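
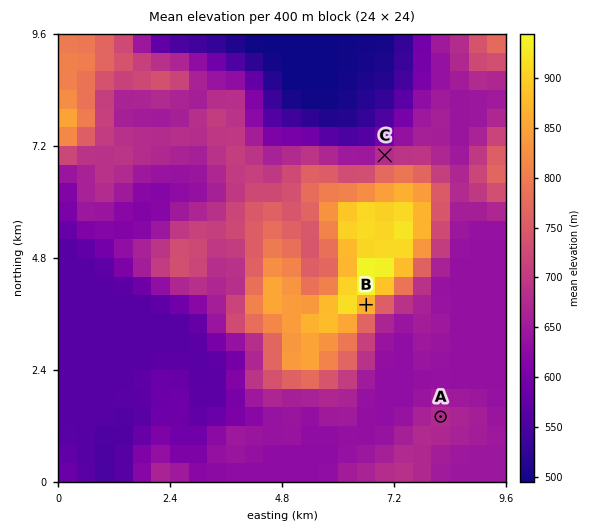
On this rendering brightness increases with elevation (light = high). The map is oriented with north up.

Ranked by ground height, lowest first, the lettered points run A C B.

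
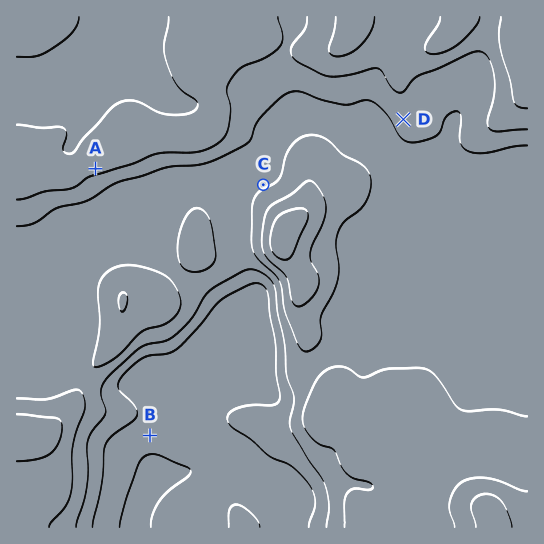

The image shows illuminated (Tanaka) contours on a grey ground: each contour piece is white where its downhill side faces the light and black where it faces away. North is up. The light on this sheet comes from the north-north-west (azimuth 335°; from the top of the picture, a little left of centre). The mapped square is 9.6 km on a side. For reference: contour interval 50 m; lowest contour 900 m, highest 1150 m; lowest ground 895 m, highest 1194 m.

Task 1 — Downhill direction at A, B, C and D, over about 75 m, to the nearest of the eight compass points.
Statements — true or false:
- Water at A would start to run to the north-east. false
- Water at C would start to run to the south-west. false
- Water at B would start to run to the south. true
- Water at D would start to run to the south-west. true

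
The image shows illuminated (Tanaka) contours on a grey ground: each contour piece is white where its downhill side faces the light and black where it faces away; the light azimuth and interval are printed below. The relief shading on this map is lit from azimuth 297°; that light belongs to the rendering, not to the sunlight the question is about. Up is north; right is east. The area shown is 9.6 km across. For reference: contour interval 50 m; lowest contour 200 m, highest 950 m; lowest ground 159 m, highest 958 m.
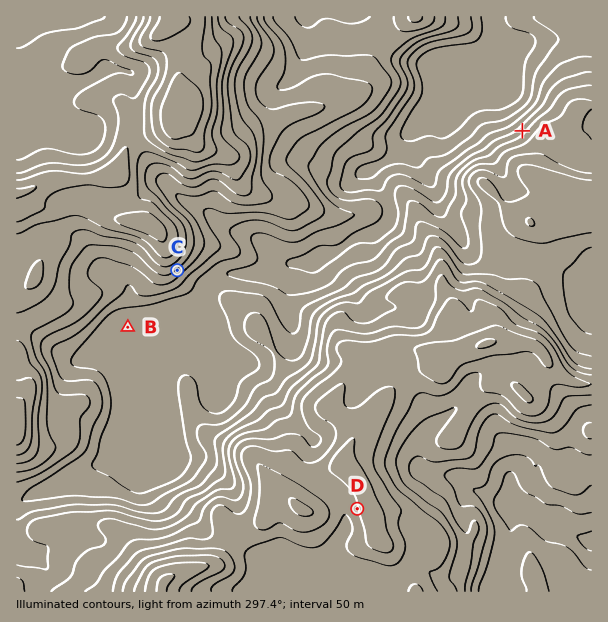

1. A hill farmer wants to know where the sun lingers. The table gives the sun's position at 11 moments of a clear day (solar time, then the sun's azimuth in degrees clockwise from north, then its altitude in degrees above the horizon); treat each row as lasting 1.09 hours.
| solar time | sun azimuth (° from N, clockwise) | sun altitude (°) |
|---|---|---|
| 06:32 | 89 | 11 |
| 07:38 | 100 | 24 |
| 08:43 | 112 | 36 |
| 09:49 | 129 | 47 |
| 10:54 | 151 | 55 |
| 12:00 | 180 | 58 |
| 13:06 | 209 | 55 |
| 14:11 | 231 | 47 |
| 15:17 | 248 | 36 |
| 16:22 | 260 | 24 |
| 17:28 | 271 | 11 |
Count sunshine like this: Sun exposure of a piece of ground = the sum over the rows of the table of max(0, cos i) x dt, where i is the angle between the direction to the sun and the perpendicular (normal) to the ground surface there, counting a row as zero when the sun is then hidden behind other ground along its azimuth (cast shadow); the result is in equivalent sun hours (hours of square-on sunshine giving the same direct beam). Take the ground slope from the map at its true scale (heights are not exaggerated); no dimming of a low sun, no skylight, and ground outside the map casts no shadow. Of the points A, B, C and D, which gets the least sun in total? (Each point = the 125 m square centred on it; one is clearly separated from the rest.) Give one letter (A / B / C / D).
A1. A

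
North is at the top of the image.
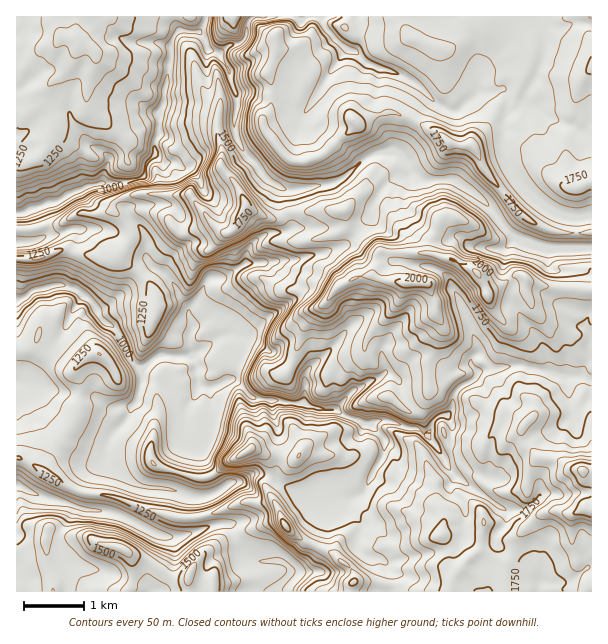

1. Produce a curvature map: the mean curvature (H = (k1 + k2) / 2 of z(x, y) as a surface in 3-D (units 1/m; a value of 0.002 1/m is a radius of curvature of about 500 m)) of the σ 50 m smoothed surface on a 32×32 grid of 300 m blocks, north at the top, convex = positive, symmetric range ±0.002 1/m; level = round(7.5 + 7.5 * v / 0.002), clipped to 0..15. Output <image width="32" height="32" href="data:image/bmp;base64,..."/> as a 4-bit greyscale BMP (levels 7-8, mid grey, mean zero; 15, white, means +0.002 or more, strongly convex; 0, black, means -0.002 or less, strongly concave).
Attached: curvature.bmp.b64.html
<image width="32" height="32" href="data:image/bmp;base64,Qk12AgAAAAAAAHYAAAAoAAAAIAAAACAAAAABAAQAAAAAAAACAAATCwAAEwsAABAAAAAAAAAAAAAAABEREQAiIiIAMzMzAERERABVVVUAZmZmAHd3dwCIiIgAmZmZAKqqqgC7u7sAzMzMAN3d3QDu7u4A////AGiIh6Zrend2tumHeId4d2lpdkO7jYhXckbTRoqYeXd3amb/9yboZirtRoiHaXhml42cuBBEFGjfRYdXi2iItHSXUACv+96V9Gd3qol7YV3eQX7uYhEAiKR3dYaZdIqyJW60RVnP5gZoVnWGiihTpa7IdndvQw/7jZqbRtKahaqXh5hmbkdTnUm4ej13eYqFZXeKd1tnc/l+i0AigziHyFd2emU5h4TAABGP66s8h6lodWleaHhUTdxrQZSqRZmYV2ecbjWoeT+8KpxHl4VURXeYaPdJVXhUPGSbWHh0h5eHiWmAn0aXYupnOXaMo41ahnypB42jhmUL7TKUjzPGmWYTkFVrh1lp1U93SmoJ9LaadRaaiS4SvYhp/b3FP4r3d/+ru4RZ1SIkU3mYjfllZHchh4ikiH9zvLhGh4UzgyV3vMdoZuTI+aVmhFhsz0X7diAc3XdpovpqzNWHnbMPVGaXUAB8jwjjERGLZjQi1lnLy4ea0jCPcI24KZZoOqSJd3qZdbC3Lwb4rXNEW79Hh4d4lZqVaI0elVe7Vp9sZ4eGh3iYg2mND3Z36KyVNpZ3h4l4h2sofgeYZ5eYVoZ3d4h3h5eJGnlth5aJY1l3iHeJh3ipih1juJeIcmmJhniGeXiZllYtFgvJtEmJmJeHhnh3iHmZdh9VkoTHiXd4iHd2"/>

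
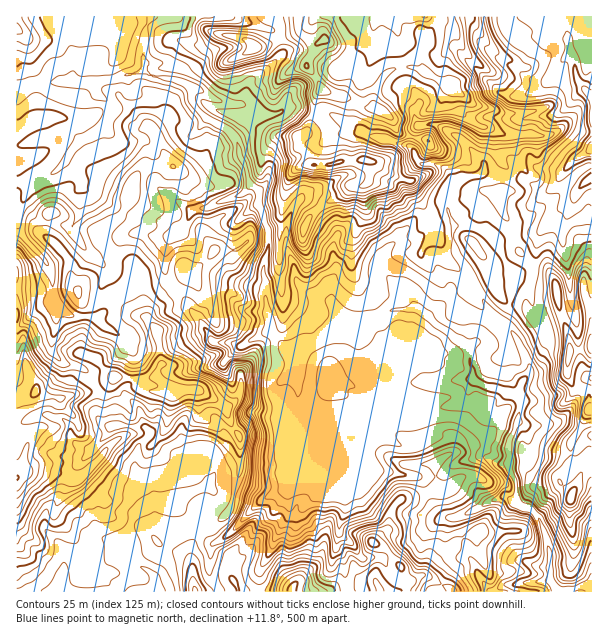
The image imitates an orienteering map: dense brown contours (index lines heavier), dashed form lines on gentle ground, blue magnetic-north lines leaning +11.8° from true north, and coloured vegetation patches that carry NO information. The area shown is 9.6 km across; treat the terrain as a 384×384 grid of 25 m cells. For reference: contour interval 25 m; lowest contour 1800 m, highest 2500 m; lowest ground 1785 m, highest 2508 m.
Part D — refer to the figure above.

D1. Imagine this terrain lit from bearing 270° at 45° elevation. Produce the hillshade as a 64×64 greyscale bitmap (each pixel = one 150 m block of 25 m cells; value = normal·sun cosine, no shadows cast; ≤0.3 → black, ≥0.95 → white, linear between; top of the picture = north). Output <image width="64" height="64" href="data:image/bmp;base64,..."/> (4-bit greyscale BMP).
<image width="64" height="64" href="data:image/bmp;base64,Qk12CAAAAAAAAHYAAAAoAAAAQAAAAEAAAAABAAQAAAAAAAAIAAATCwAAEwsAABAAAAAAAAAAAAAAABEREQAiIiIAMzMzAERERABVVVUAZmZmAHd3dwCIiIgAmZmZAKqqqgC7u7sAzMzMAN3d3QDu7u4A////AIiJmqmZmImavexmq5eM7rZVZoq8mIdVmnMzVmeIZ5iIiIiaqpmZmYq82li7hoztuDN5q8uIqGZmZEeFVmZryVWId4qqmZmImrzZacqGe9ypUlm7uoqVVlZ2eXV3VWvqU5dmiamYmJqqq7lpy5dYy5l1Wbmru3JHd4eZZFZ3a+tjd2Z5qZiJq7qqqWnLmFSamZdYu9ynM2mYiJhVZ3VL7GJnZXmYiImrupmpd6uoY3iaqWau/GM1eZmZmGZ4ckzsUXVHmYiZmaupmamYaLpkR5u7ds7ZdkRomaqpZ4lQXetBQ1mXeJmYmqmZqql0eXRnmst2q6m4VGeIm7lmiEGe6jJDWYeImYeJqZmqqqYVhXiKuoeKrNpmZ3eJqoVmR87ZMjNIl3iZh4mpmaqqqSBXeJmZmJq93IZniHZolkat3ukgRFeYZ4iHiJmZqqmqUBaIqYiZqrzdt2iZh2VVas3d6zFFVol1Z3iJmZmZmqtxE1eZmZqqq924iamXeGNK7d3KY2ZWeZU1d4mamZmZq5ICV5mZqqqrzKmrqqmIUjrt7rqWh1Z4mVNWeZmZmZmsogFYmZmqqqq8y7uYmYYyfMztuqmHZnd6pTV5qZmZmbyhAViZmZqqq8y6qqhndlWcy97aq5dnh3eqVGmoeJmavJABWJqZmaqrupmruoVXdYy73turqGd2d4qWSKl4iZq8oABImpmZmqqqqqqql3d1jLve25mph2eXV6p2m5aJmruQAEiamZmaqqqqqqqYeIZqu83cl5qYeIVGmpibppupqVAAWJqZmZmpqpmqqpiJmFe8vN7aiIiZc2iamJqni6inAAJomaqZmqmamZmpmZmZZ8y7zv2YiZZFiZqZqqh5macAAliZqqmZmZqpmZmZmYmHvN7L/7qJl1V5mJu6qYmHZkAAaZqqqZmZmqmZmZmZh3m83uzNu4Z4doqYq6qpmXRGcABpmrupmZmZmZmZmIiJmsze7Kq6dGeIq6iaqpiIUzihAGmau6mZmZmZmZmIiqqYre/qZ7hEaJq7p3q7h1QzW7EAaJq7qImZmZmZmYebupic7/lnpiR7y6hmetyWVDFLhBFYmruoiZqpmZmZh5yqmZzf+np0Jr3Khkab3HVlRDNoY1iaqqmZmqqZmZmHq6qpvd78nGQ3vLhnZ6vbZVQkZWmWaJmqqZmqqpmZmHirupnNzey+ZEasuGeJrNtUREiFRGeZiZmaqZqqmZmImqqqm928675lVpuoeKu82VRDaoRERqqImZmZmqqpmIq6mqms273ZziRmmqqau8yWVlaqZEVGuniJmZmZqqmJu6mqqrzKvbjOE2ecyYmrupZWeahDRVjLd4iZqpmImZqrqqqru7rNmN40V724iaqqh3eKp0VkOMp2eJqqmZmZqqqqqruru9153TRozbh5qqqHiaqWVVNJ2maImrqIiJqqqqqrypq73WnsNFjNqHiqqYeKqYZVVFnJaIebuYiJmqupqqy5mrzsWusjSdyYiKu5dpuphmdjOdh6hnq5d5mqupmpvKiarNlb2xJa3Ieau6hmm6mYd2IZ2HuVWbhnmqu5mZm7mJqrt2vbE5zJeKuqmGebqaqIcwbZrINat1aau6mZm8qIqoine8xIzKd6upmYd5qqu4iXA7vcUlvHRXm7upicuHm6d5iLy7zKdpy5iIiIiay5eKkSzO1CScpUV6u6mKyXmrlnmZup7bl3rLmIiIiIrKh3qiTd7mJHu4U1irqXiqqrqGeJqqncuoeLuqmIiIiKqYZ4SevNlEebpjRoqoebqqqYd3iaqszLhnq7upiIiHeauWRs65zJd4mVVlaJeKuqqod4eImqq8qGiazMqHeImHZ5l337isy6mHRVRFZpu6qqh2eIiKuJqpiavNynZ5qoiHZWnf2IvN3KhlQ0MkiruqqYZnmHm5mqqZq7zbdpqZiIiDWs/5aKvduoZWcgFZuqqpeHZ5h3iJmqqqq8yYmph2eHSMrv2YiIrLl1RVQTeZqqmIdVipeZiJq6qqvLmqlmeHZr2s/9upmaqXQRR3d4iKqYd2Zpu5mYiaqqq8uqp2eIdY3rzuypqqqXZRCaZUZ5qpiIZVV4mZmYmqqqvLqGeJl1jezO6oiZmXZmRsxSNqqZiIhkVkOZmZmJqqvLumZ5qWat3d7ad4iId5uHuRFqupmYmXQkVJmZmZmJvMunZ4eIeszMzMuXiIiaqVJoVqvKdniYd2MzqpmZmYisy5d4hmm7upqrzcmJmqqoMmiImod2Z4hnhjG6qZiZmJu6mZhmrLqqqqrO6pqqu5U1q5iIh2VXiGVoUqqZmZmZq6qqmFi6qqq8mL77mpmpZmabupljIkeJl1dkqpmZmJu5mqmHaLy6mr2mrv2Yd5l3iJvLliAFd4iYdmeZmZmZmqmqmIiazLmJvdhr7GeImpeJq7uFAEd3d4mGeZmImaqZmJmaqrvNuGec7aqmWJmaqYq6mYQTdlZ3eYebmYiZmqqYeKuqq87pVWjN3YRomZqqqpiIZFdEaId4iKyZeJmaqql3q6u7ze24VGvdtmaJmaqqqHdmY0d2eIh5u6h4iJmaqXe8u7u7zd2VWM3JdVeZmaqpdnY0ZVeJmYm6l2eJqZmpd7y7q93LuXaLzLpzWImZq7mHdDVDaJmZirpmeJmqqqmHq6q+7KiImazammR5iZmrqYh0RCSJmZmaqlZ4maqqmYiKqr3IiKvLrMl4ZomJmZqaqGVSFYmZmZqp"/>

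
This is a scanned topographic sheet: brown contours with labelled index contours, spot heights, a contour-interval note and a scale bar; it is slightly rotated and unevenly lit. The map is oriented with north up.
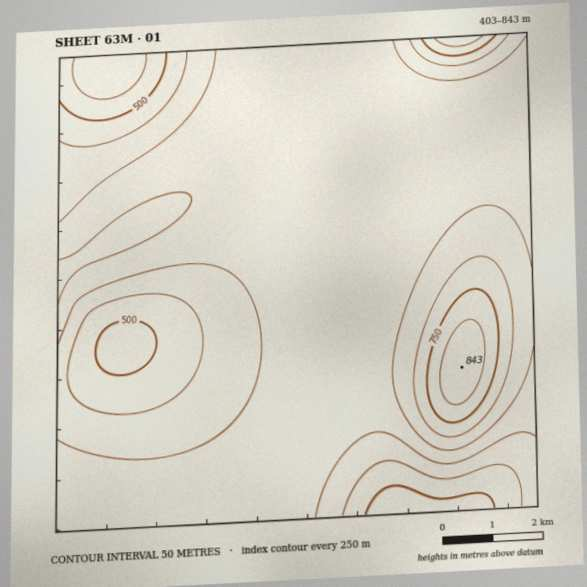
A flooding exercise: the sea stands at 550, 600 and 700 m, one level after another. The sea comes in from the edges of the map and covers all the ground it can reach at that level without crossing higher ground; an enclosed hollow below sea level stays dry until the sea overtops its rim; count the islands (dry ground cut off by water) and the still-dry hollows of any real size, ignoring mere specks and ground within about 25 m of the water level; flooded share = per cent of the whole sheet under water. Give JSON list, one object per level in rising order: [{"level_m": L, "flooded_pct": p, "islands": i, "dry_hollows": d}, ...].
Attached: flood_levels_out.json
[{"level_m": 550, "flooded_pct": 8, "islands": 0, "dry_hollows": 1}, {"level_m": 600, "flooded_pct": 30, "islands": 0, "dry_hollows": 0}, {"level_m": 700, "flooded_pct": 94, "islands": 1, "dry_hollows": 0}]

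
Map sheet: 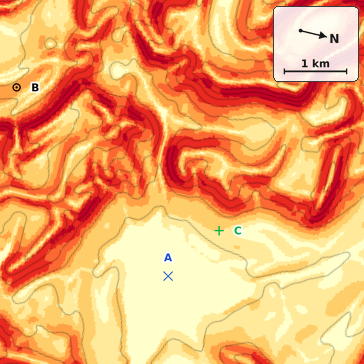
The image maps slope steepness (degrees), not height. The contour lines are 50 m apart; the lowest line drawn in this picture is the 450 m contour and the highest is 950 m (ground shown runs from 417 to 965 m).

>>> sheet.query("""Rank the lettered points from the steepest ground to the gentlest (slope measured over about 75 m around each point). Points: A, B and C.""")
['B', 'C', 'A']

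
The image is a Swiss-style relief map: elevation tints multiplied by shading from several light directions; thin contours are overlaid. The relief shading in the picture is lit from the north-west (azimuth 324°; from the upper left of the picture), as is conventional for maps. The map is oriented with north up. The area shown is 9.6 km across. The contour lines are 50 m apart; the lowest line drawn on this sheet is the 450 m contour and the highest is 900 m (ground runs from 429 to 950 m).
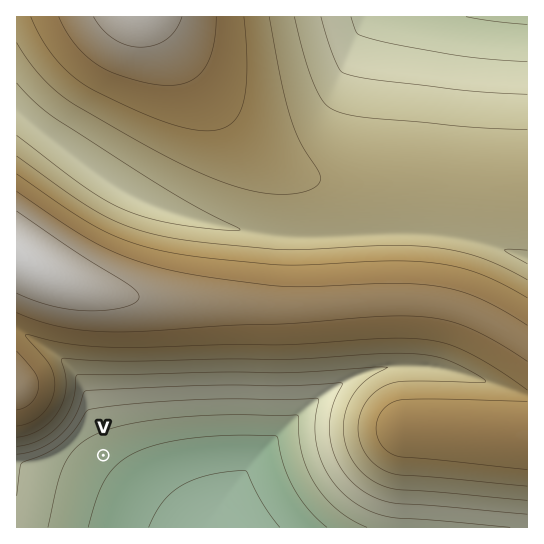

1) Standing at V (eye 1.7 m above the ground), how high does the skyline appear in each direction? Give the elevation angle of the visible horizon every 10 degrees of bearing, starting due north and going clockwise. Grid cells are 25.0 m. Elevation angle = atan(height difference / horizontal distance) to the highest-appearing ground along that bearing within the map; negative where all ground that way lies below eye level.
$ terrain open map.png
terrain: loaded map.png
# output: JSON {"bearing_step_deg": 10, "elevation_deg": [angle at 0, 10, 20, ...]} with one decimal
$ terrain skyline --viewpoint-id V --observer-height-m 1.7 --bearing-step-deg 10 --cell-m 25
{"bearing_step_deg": 10, "elevation_deg": [8.1, 8.0, 7.6, 6.9, 6.0, 5.0, 3.8, 2.6, 3.0, 2.9, 1.2, -0.8, -1.9, -2.4, -2.6, -2.5, -2.3, -2.0, -1.5, -1.0, -0.3, 0.4, 1.2, 1.9, 2.4, 2.7, 2.9, 4.4, 7.6, 9.9, 11.2, 11.5, 10.8, 9.2, 7.3, 7.9]}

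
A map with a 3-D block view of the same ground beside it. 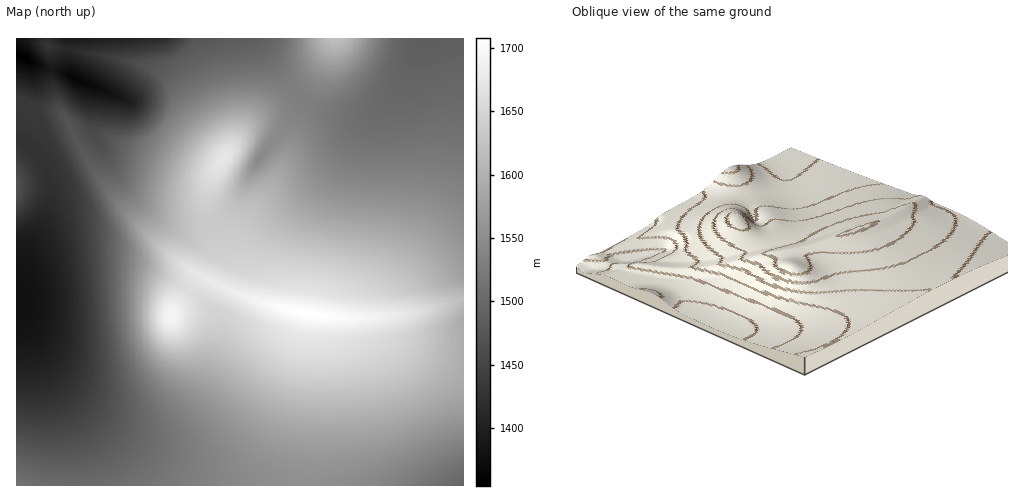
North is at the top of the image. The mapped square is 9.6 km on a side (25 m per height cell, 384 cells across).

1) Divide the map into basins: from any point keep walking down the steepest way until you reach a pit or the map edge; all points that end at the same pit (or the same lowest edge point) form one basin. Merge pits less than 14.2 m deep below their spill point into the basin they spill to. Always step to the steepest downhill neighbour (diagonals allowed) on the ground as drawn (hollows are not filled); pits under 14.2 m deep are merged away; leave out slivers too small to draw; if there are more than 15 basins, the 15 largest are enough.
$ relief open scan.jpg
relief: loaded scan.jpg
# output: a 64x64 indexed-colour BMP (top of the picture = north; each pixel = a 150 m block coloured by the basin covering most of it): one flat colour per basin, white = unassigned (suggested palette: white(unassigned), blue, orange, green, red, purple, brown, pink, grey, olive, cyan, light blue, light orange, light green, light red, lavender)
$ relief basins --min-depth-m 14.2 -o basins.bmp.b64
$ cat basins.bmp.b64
<image width="64" height="64" href="data:image/bmp;base64,Qk12CAAAAAAAAHYAAAAoAAAAQAAAAEAAAAABAAQAAAAAAAAIAAATCwAAEwsAABAAAAAAAAAA////ALR3HwAOf/8ALKAsACgn1gC9Z5QAS1aMAMJ34wB/f38AIr28AM++FwDox64AeLv/AIrfmACWmP8A1bDFABEREREREREREREREREREREREREREzMzMzMzMzMzMzMzERERERERERERERERERERERERERETMzMzMzMzMzMzMzMRERERERERERERERERERERERERERMzMzMzMzMzMzMzMxEREREREREREREREREREREREREREzMzMzMzMzMzMzMzERERERERERERERERERERERERERETMzMzMzMzMzMzMzMRERERERERERERERERERERERERERMzMzMzMzMzMzMzMxEREREREREREREREREREREREREREzMzMzMzMzMzMzMzERERERERERERERERERERERERERERMzMzMzMzMzMzMzMREREREREREREREREREREREREREREzMzMzMzMzMzMzMxERERERERERERERERERERERERERETMzMzMzMzMzMzMzERERERERERERERERERERERERERERMzMzMzMzMzMzMzMREREREREREREREREREREREREREREzMzMzMzMzMzMzMxERERERERERERERERERERERERERETMzMzMzMzMzMzMzERERERERERERERERERERERERERERMzMzMzMzMzMzMzMREREREREREREREREREREREREREREzMzMzMzMzMzMzMxERERERERERERERERERERERERERETMzMzMzMzMzMzMzERERERERERERERERERERERERERERMzMzMzMzMzMzMzMREREREREREREREREREREREREREREzMzMzMzMzMzMzMxERERERERERERERERERERERERERERMzMzMzMzMzMzMzEREREREREREREREREREREREREREREzMzMzMzMzMzZmYRERERERERERERERERERERERERERETMzMzMzMzNmZmZhERERERERERERERERERERERERERERMzMzMzMzZmZmZmEREREREREREREREREREREREREREREzMzMzMzZmZmZmYRERERERERERERERERERERERERERETMzMzMzNmZmZmZhERERERERERERERERERERERERERESIiIiIiIiZmZmZmERERERERERERERERERERERERESIiIiIiIiIiIiIiZmYRERERERERERERERERERERESIiIiIiIiIiIiIiIiIiJhEREREREREREREREREREREiIiIiIiIiIiIiIiIiIiIiERERERERERERERERERERYiIiIiIiIiIiIiIiIiIiIiIRERERERERERERERERFERiIiIiIiIiIiIiIiIiIiIiIhERERERERERERERERFERGYiIiIiIiIiIiIiIiIiIiIiERERERERERERERERREREZiIiIiIiIiIiIiIiIiIiIiIRERERERERERERERRERERiIiIiIiIiIiIiIiIiIiIiIhERERERERERERERRERERGIiIiIiIiIiIiIiIiIiIiIiEREREREREREREURERERGYiIiIiIiIiIiIiIiIiIiIiIREREREREREREUREREREZmIiIiIiIiIiIiIiIiIiIiIhEREREREREREUREREREZmYiIiIiIiIiIiIiIiIiIiIiEREREREREREURERERERmZmIiIiIiIiIiIiIiIiIiIiIREREREREREURERERERGZmYiIiIiIiIiIiIiIiIiIiIhERERERERERRERERERGZmZmIiIiIiIiIiIiIiIiIiIiERERERERERREREREREZmZmZiIiIiIiIiIiIiIiIiIiIRERERERERRERERERERmZmZmIiIiIiIiIiIiIiIiIiIhERERERERREREREREREZmZmZiIiIiIiIiIiIiIiIiIiERERERERRERERERERERmZmZmYiIiIiIiIiIiIiIiIiIRERERERFERERERERERGZmZmZiIiIiIiIiIiIiIiIiIhERERERFERERERERERERmZmZmYiIiIiIiIiIiIiIiIiERERERFERERERERERERGZmZmZiIiIiIiIiIiIiIiIiIREREREURERERERERERERmZmZmIiIiIiIiIiIiIiIiIhEREREURERERERERERERVZmZmIiIiIiIiIiIiIiIiIiERERERRERERERERERERVVWZmIiIiIiIiIiIiIiIiIiIRERERRERERERERERERVVVIiIiIiIiIiIiIiIiIiIiIhERERFERERERERERERFVVVSIiIiIiIiIiIiIiIiIiIiERERFERERERERERERFVVVVUiIiIiIiIiIiIiIiIiIiIRERFERERERERERERFVVVVVVUiIiIiIiIiIiIiIiIiIhFmZkRERERERERERFVVVVVVVVVSIiIiIiIiIiIiIiIiZmZmREREREREREREVVVVVVVVVVUiIiIiIiIiIiIiIiJmZmREREREREREREVVVVVVVVVVVVIiIiIiIiIiIiIiImZmZEREREREREREVVVVVVVVVVVVVSIiIiIiIiIiIiIiZmZkREREREREREVVVVVVVVVVVVVVUiIiIiIiIiIiIiJmZmREREREREREVVVVVVVVVVVVVVVSIiIiIiIiIiIiImZmZERERERERVVVVVVVVVVVVVVVVVUiIiIiIiIiIiIiZmZkREREVVVVVVVVVVVVVVVVVVVVVSIiIiIiIiIiIiJmZmRFVVVVVVVVVVVVVVVVVVVVVVVVUiIiIiIiIiIiImZmVVVVVVVVVVVVVVVVVVVVVVVVVVVSIiIiIiIiIiIi"/>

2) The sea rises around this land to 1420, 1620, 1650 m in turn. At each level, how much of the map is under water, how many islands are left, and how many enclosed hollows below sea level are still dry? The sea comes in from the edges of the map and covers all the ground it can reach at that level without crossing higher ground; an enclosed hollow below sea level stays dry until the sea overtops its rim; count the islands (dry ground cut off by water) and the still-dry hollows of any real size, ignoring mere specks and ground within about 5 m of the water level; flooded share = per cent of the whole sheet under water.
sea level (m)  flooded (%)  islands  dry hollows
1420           9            1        0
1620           79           1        0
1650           90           2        0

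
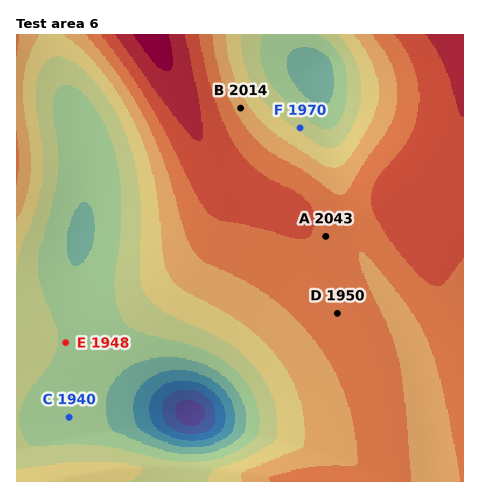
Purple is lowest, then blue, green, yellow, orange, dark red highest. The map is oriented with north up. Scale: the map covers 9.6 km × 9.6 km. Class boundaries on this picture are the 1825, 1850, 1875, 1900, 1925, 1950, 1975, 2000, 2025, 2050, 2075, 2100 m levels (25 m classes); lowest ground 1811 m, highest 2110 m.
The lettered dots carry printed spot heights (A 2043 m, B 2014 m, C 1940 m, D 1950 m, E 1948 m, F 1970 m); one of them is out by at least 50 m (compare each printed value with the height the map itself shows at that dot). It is D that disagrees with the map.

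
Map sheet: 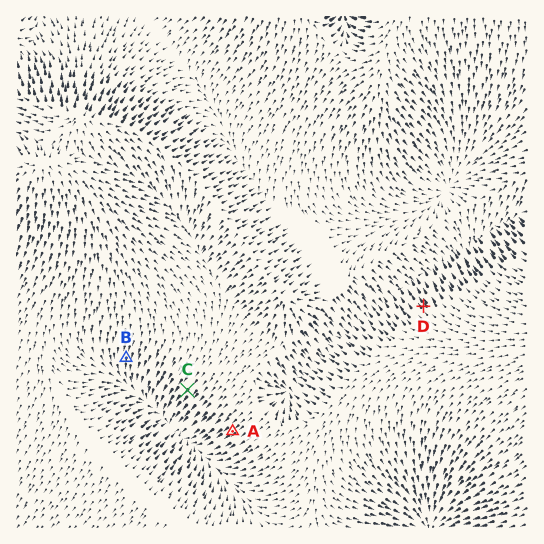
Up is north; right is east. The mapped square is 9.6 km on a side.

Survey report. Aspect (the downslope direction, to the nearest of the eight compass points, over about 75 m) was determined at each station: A SW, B S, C SW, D NW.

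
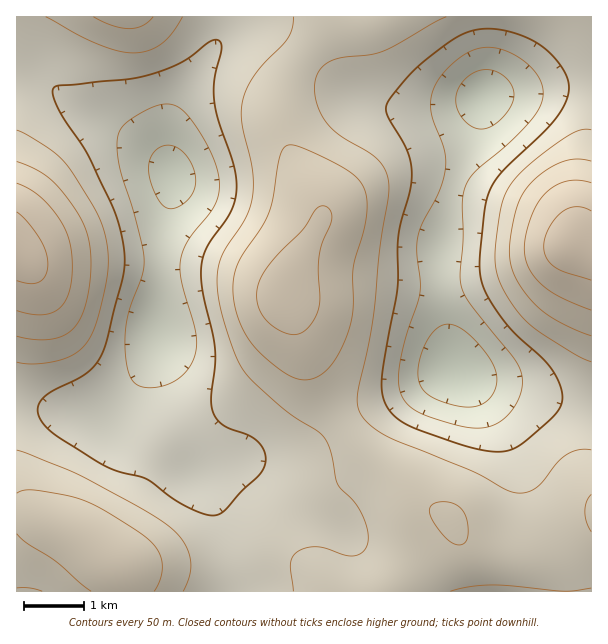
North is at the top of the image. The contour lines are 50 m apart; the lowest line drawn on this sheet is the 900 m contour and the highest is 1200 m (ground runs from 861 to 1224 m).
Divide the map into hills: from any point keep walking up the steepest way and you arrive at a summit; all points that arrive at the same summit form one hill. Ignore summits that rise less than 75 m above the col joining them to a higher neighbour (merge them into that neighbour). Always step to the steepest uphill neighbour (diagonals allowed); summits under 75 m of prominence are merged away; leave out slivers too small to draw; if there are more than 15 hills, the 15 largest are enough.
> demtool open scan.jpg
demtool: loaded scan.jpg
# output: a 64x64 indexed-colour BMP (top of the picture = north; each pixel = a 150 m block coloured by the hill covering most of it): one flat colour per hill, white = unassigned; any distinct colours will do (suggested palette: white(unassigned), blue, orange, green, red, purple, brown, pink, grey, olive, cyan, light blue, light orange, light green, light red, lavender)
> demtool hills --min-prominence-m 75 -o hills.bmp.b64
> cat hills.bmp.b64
<image width="64" height="64" href="data:image/bmp;base64,Qk12CAAAAAAAAHYAAAAoAAAAQAAAAEAAAAABAAQAAAAAAAAIAAATCwAAEwsAABAAAAAAAAAA////ALR3HwAOf/8ALKAsACgn1gC9Z5QAS1aMAMJ34wB/f38AIr28AM++FwDox64AeLv/AIrfmACWmP8A1bDFAERERERERERERERERBERERERERERERERERERERERERERREREREREREREREREERERERERERERERERERERERERERFEREREREREREREREQREREREREREREREREREREREREREURERERERERERERERBERERERERERERERERERERERERERRERERERERERERERBERERERERERERERERERERERERERFEREREREREREREREEREREREREREREREREREREREREREUREREREREREREREQRERERERERERERERERERERERERERRERERERERERERERBERERERERERERERERERERERERERFERERERERERERERBEREREREREREREREREREREREREREUREREREREREREREERERERERERERERERERERERERERERREREREREREREREQRERERERERERERERERERERERERERFEREREREREREREQREREREREREREREREREREREREREREUREREREREREREQRERERERERERERERERERERERERERERRERERERERERERBERERERERERERERERERERERERERERFERERERERERERBEREREREREREREREREREREREREREREUREREREREREREERERERERERERERERERERERERERERERREREREREREREQRERERERERERERERERERERERERERERFEREREREREREQREREREREREREREREREREREREREREREURERERERERERBERERERERERERERERERERERERERERERREREREJERERBERERERERERERERERERERERERERERERFEIiIiIiRERBERERERERERERERERERERERERERERERESIiIiIiIkREEREREREREREREREREREREREREREREzMzIiIiIiIiJEQREREREREREREREREREREREREREzMzMzMiIiIiIiIiRBEREREREREREREREREREREREzMzMzMzMyIiIiIiIiJEERERERERERERERERERERERMzMzMzMzMzIiIiIiIiIiQREREREREREREREREREREREzMzMzMzMzMiIiIiIiIiJBEREREREREREREREREREREzMzMzMzMzMyIiIiIiIiIiERERERERERERERERERERETMzMzMzMzMzIiIiIiIiIiIRERERERERERERERERERERMzMzMzMzMzMiIiIiIiIiIhEREREREREREREREREREREzMzMzMzMzMyIiIiIiIiIiERERERERERERERERERERETMzMzMzMzMzIiIiIiIiIiIRERERERERERERERERERERMzMzMzMzMzMiIiIiIiIiIhERERERERERERERERERERMzMzMzMzMzMyIiIiIiIiIiEREREREREREREREREREREzMzMzMzMzMzIiIiIiIiIiIRERERERERERERERERERETMzMzMzMzMzMiIiIiIiIiIhERERERERERERERERERERMzMzMzMzMzMyIiIiIiIiIiEREREREREREREREREREREzMzMzMzMzMzIiIiIiIiIiIRERERERERERERERERERETMzMzMzMzMzMiIiIiIiIiIhERERERERERERERERERERMzMzMzMzMzMyIiIiIiIiIiEREREREREREREREREREREzMzMzMzMzMzIiIiIiIiIiIRERERERERERERERERERETMzMzMzMzMzMiIiIiIiIiIiEREREREREREREREREREREzMzMzMzMzMyIiIiIiIiIiIRERERERERERERERERERETMzMzMzMzMzIiIiIiIiIiIhERERERERERERERERERERMzMzMzMzMzMiIiIiIiIiIiEREREREREREREREREREREzMzMzMzMzMyIiIiIiIiIiIRERERERERERERERERERERMzMzMzMzMzIiIiIiIiIiIhEREREREREREREREREREREzMzMzMzMzMiIiIiIiIiIiERERERERERERERERERERERMzMzMzMzMyIiIiIiIiIiUREREREREREREREREREREREzMzMzMzMzIiIiIiIiIiVRERERERERERERERERERERETMzMzMzMzMiIiIiIiIlVVEREREREREREREREREREREREzMzMzMzMyIiIiIiJVVVURERERERERERERERERERERETMzMzMzMzIiIiIiJVVVVRERERERERERERERERERERERMzMzMzMzMiIiIiVVVVVVURERERERERERERERERERERETMzMzMzMyIiIlVVVVVVVRERERERERERERERERERERERMzMzMzMzIiIlVVVVVVVVUREREREREREREREREREREREREzMzMzMiIlVVVVVVVVVRERERERERERERERERERERERERERETM1VVVVVVVVVVVVURERERERERERERERERERERERERERERVVVVVVVVVVVVVVERERERERERERERERERERERERERERFVVVVVVVVVVVVVUREREREREREREREREREREREREREREVVVVVVVVVVVVVVVERERERERERERERERERERERERERERVVVVVVVVVVVVVVVRERERERERERERERERERERERERERFVVVVVVVVVVVVVVVEREREREREREREREREREREREREREVVVVVVVVVVVVVVVURERERERERERERERERERERERERER"/>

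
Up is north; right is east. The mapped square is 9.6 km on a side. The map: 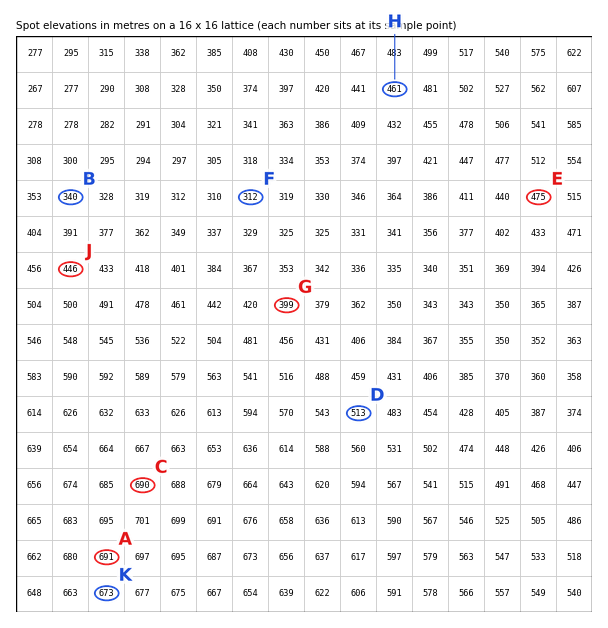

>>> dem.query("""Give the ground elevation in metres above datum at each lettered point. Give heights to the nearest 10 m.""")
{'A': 690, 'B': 340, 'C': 690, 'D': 510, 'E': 470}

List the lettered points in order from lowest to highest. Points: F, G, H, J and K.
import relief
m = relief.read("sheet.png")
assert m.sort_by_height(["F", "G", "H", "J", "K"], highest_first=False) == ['F', 'G', 'J', 'H', 'K']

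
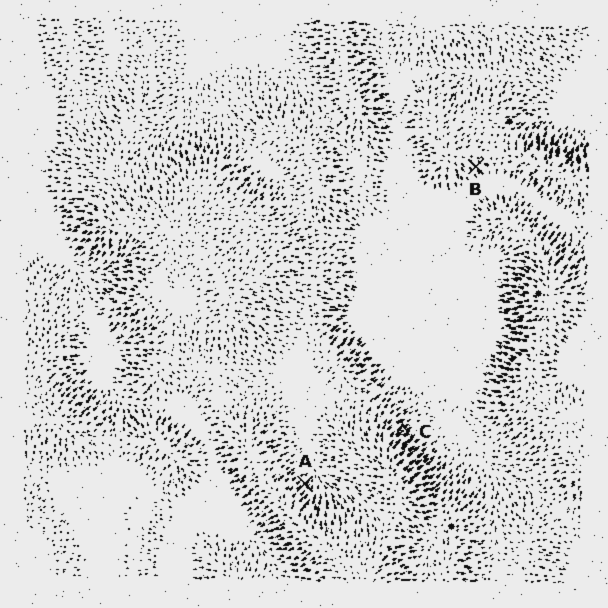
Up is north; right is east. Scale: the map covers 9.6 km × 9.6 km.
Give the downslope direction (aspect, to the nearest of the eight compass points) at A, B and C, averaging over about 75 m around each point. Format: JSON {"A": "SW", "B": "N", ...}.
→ {"A": "NE", "B": "SE", "C": "NE"}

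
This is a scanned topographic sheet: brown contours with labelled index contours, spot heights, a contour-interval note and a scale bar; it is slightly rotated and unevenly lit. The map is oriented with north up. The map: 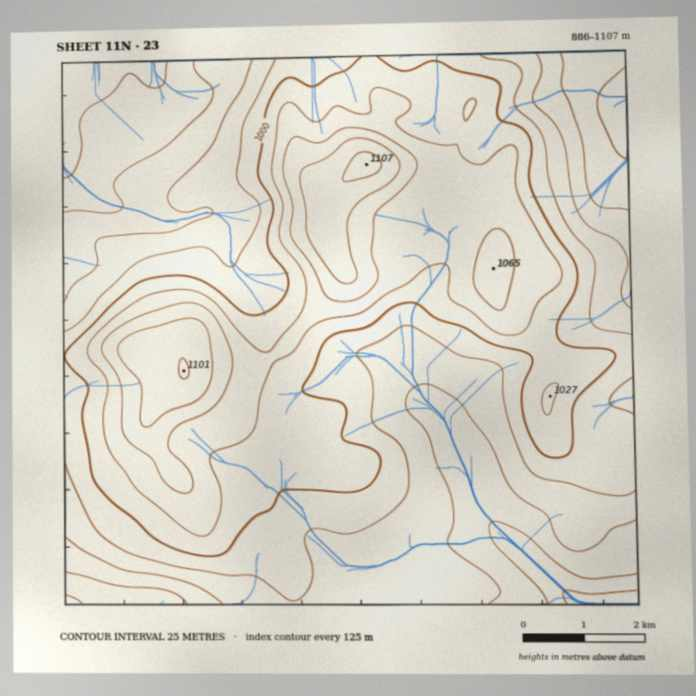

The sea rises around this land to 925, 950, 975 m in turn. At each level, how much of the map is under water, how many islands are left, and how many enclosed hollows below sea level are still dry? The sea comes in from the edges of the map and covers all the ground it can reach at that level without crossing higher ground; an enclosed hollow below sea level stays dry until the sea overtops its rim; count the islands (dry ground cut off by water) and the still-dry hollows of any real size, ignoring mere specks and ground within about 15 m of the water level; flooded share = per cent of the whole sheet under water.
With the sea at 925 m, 10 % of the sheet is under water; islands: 0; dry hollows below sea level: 0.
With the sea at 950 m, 21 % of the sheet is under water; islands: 0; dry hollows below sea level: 0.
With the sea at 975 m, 40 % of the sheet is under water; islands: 0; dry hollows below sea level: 0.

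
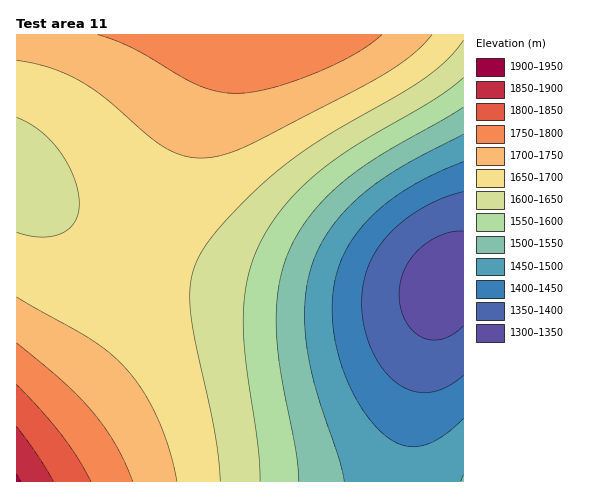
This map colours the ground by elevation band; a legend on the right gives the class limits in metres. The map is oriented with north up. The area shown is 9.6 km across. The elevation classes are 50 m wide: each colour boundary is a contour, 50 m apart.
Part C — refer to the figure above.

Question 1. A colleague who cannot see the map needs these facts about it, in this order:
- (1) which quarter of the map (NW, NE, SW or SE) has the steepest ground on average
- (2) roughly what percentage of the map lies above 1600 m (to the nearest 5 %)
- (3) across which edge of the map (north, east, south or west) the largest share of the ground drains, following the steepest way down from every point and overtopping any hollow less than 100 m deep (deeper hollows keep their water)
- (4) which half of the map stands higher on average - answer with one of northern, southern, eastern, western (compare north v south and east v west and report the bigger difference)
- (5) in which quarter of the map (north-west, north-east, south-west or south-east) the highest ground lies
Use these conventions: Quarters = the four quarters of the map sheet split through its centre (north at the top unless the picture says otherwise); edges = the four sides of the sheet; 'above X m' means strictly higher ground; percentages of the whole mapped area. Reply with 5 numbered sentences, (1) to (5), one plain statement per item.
(1) The steepest ground, on average, is in the north-east quarter.
(2) Roughly 65 % of the ground is higher than 1600 m.
(3) Drainage is mainly to the east: more ground falls towards that edge than towards any other.
(4) The western half stands higher on average than the eastern half.
(5) Look to the south-west quarter for the highest ground.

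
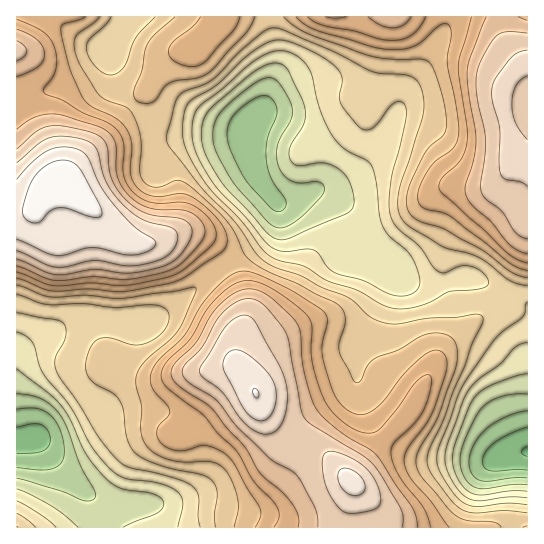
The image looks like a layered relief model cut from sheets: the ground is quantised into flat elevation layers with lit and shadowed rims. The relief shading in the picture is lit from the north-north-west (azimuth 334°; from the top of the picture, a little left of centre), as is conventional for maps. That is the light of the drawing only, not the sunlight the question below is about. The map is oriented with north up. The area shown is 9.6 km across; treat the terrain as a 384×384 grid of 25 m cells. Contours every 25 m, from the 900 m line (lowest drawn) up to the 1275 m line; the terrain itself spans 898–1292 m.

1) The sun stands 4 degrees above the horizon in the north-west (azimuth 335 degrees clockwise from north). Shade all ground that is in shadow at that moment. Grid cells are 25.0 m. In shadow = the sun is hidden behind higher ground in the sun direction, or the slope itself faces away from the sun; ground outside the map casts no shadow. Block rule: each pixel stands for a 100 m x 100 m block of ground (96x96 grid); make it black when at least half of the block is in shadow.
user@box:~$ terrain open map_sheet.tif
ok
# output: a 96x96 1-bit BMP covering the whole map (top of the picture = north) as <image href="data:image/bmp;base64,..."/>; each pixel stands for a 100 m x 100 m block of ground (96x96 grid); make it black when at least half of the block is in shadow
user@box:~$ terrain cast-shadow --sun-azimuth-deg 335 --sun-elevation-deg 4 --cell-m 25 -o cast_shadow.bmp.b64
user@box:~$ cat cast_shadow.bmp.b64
<image width="96" height="96" href="data:image/bmp;base64,Qk2+BAAAAAAAAD4AAAAoAAAAYAAAAGAAAAABAAEAAAAAAIAEAAATCwAAEwsAAAIAAAAAAAAA////AAAAAAAAAAAAAAAAAAAAAAAAAAAAAAAAAAAAAAAAAAAAAAAAAEAAAAAAAAAAAAAAAOAAAAAAAAP/wAAAAcAAAAAAAAf/4AAAAMAAAAAAAA//8AAAAAAAHwAAAB//8AAAAAAAf4AAAB//+AAAAAAA/+AAAB//+AAAAAAD//AAAB///AAAAAAP//gAAAf//AAAAAA///wAAAH//AAAAAB///8AAAB//AAAAAD///8AAAAf8ACAAAD///8AAAAAAAPAAAH///8AAAAAAAfAAAD///8AAAAAAA/gAAD///88AAAAAA/gAAB///9+AAAAAA/gAAA////+AAAAAAfAAAAf////AAAAOAPAAAAf////AAAAeAHAAAAP///+AAAA+AAAAAAH///+AAAB+AAAAAAH//98AAAD+AAAAAAD//4AAAAB8AAAAAAD//wAAAAAAAAAAAAB//wAAAAAAAAAAAAB//wAAAAAAAAAAAAA//gAH/AAAAAAAAAAf+AAf/wAAAAAAAAAP4AA//+AAAAAAAAADwAB///wAAAAAAAAB4AD///8AAAAAAAAAeAH///+AAAAAAAAAPgH////AAAAAAAAAHgP////gAAAAAAAADAf////wAAAAAAAAAAf////wAAAAAAAAAA/////4AAAAAAAAAB/////4AAAAAAAAAF/////8AAAAAAAAAP/////+AAAAAAAAAf/////+AAAAAAAAAf//////AAAAAAAAB///////AAAAAAAAH///////gAAAAAAB////////gAAAAAAH////////wAAAAAAP////////wAAAAAAP//4/+P//wAAAAAAP//gHgAP/wAAAAAAP+fAAAAD/gAAAAAMH4AAAAAA/AAAAAA/DgAAAAAAAAAAAAB/AAAAAAAAAAAAAAA/AAAAAAAAAAAAAAAfAAAAAAAAAAAAAAAPAAAAAAAAAAAAAAACAAAAAAAAAAAAAAAAAAAAAAAAAAAAAAAAAAAAAAAAAAAAAAAAAAAAAAAAAAQAAAAAAAAAAAAAAB4DAAAAAAAAAA4AAD4HgAAAAAAAAB4AAP8HwAAAAAAAAD4AAf8HwAAAAAAAAD4AA/8BgAAAAAAAAD4AB/8AAAAAAAAAAB4AH/8AAAAAAAAAAAAAP/+AAAAAAAAAAAAAP/+AAAAAAAAAAAAAf//AAAAAAAAAAAAA///AAAAAAAAAAAAA///gAAAAAAAAAAAB///gAAAAAAAAAAAB///wAAAAAAAAAAAD///wAAAAAAAAAAAD///wAAHgAAAAAAAH///wAAPwAAAAAAAH///wAH/4AAA4AAAH///wB//8AAB8AAAH///wH//8AAD8AAAH///wf//8AAD8AAAD///5///8AAD8AAAAf//////+AAD4AYAAH//////+AAAAB8AAD//////+AAAAD8AAB//////+AAAAH+AAB//////+AAAAH+AAA//////+AAAAP+AAAf/////+AAAAP+AAAP///4P+AAAAP+AAAH4f/wB+AAAAP+AAAAAB/gA8AAA="/>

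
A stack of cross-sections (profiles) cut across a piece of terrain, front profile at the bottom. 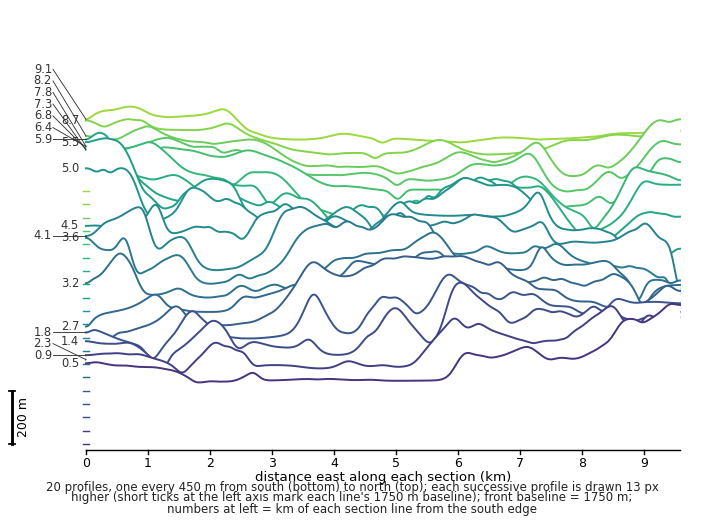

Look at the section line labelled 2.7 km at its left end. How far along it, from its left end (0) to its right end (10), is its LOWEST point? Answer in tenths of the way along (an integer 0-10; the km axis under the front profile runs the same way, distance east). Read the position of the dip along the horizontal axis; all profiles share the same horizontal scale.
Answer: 0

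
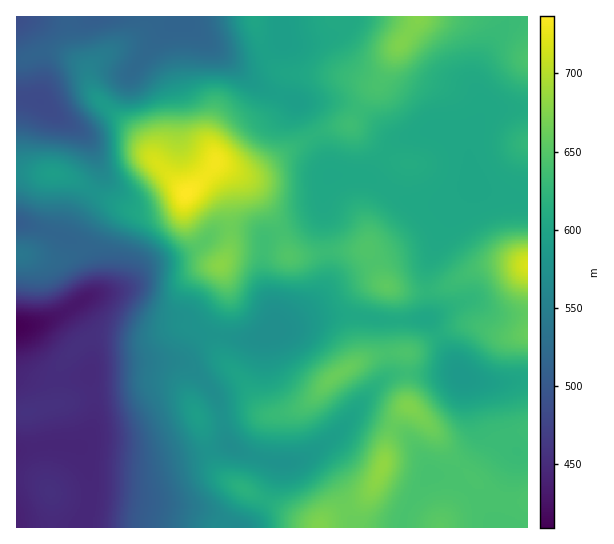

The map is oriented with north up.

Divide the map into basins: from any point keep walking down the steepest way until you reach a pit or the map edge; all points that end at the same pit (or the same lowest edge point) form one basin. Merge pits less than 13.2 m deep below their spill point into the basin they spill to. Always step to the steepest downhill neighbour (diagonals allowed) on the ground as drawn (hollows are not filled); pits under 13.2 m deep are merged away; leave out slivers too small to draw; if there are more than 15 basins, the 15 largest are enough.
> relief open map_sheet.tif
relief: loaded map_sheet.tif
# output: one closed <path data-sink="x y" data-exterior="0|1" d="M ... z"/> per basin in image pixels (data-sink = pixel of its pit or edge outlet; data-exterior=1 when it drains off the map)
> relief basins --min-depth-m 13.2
<path data-sink="17 326" data-exterior="1" d="M418 16l-163 0 0 6 6 20 10 20 8 9 16 3-5 1-5 4-13 34-17 14-25 28-12 5-13 17-16 15-28 15-14 4-14 0-32-15-23-15-17-6-45-2 1 355 511-1 0-96-5 0-21 6-29 40-21-19-17-27-20-20-7-5-1-5 0-47 30-18 16-8 14-4 11 1 27 11 21-1 2-2 0-67-37-1-18 6-31 17-12 3-25 0-18-4-6-6-6-19-8-13-36 2-29 5-12 0-13-31-17-28-17-20-12-7 10 3 14 0 52-34 28-12 15-2 19-32 11-10 12-26 24-34z"/><path data-sink="474 183" data-exterior="0" d="M527 16l-108 0-8 15-14 16-17 36-11 10-19 32-15 2-28 12-52 34-19 0 16 13 16 23 9 16 13 31 12 0 29-5 36-2 8 13 6 19 6 6 18 4 25 0 12-3 28-16 15-5 43-2z"/><path data-sink="41 102" data-exterior="0" d="M254 16l-105 0-5 13-6 7-28 16-19 15-2 12-2-9-8-7-22-11-16 0-15 7-9 1-1 111 6 2 32 0 19 6 28 17 32 15 20-2 30-13 22-19 13-17 12-5 22-25 20-17 13-34 5-4 5-1-16-3-8-9-8-16z"/><path data-sink="461 375" data-exterior="0" d="M471 324l-18 4-46 26 0 47 1 5 7 5 20 20 17 27 21 19 29-40 26-7 0-96-23 2z"/><path data-sink="17 17" data-exterior="1" d="M147 16l-130 0-1 43 10 0 15-7 16 0 22 11 8 7 2 9 0-9 9-10 42-26 7-11z"/>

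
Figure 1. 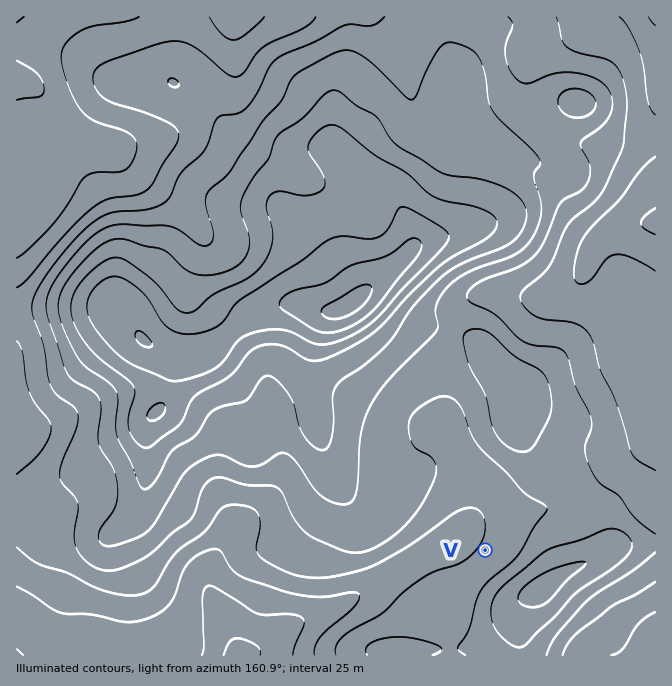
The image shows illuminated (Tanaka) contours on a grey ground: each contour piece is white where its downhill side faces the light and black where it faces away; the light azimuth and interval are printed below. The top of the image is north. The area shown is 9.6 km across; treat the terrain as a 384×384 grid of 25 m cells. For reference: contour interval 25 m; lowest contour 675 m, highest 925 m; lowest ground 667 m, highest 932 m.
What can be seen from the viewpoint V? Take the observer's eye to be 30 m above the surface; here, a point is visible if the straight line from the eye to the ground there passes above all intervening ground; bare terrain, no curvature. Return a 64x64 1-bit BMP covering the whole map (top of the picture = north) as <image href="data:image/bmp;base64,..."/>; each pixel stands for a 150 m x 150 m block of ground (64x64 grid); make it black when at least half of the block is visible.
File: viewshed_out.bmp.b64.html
<image width="64" height="64" href="data:image/bmp;base64,Qk0+AgAAAAAAAD4AAAAoAAAAQAAAAEAAAAABAAEAAAAAAAACAAATCwAAEwsAAAIAAAAAAAAA////AAAAAAAD//gAB+AAAAf//AA//AAAB//4AP/8AAAAH+AA//wAAAAPgAAf/gAAAA8AAYf/gAAAHgAD5//gAAA+AAP///gAAH4AA////AAAfAAAf//+AAB8AAA///+AADwAAD///OAAHgAAH//4IAAOAAAf//wgAA4AAH///+AABgAA////wAAGAAD///+AAAYAAPz//wAABgAB/P/8AAAHAAH+f/gAAAcAAf9/8AAAB4AD///wAAAHwAP//+AAAAfAA///wAAAA8AB//+AAAABwAP//wAAAAHgA///gAAAAPAH//+AAAAB+Af//wAAAAf8D//+AAAAAB4P//gAAAAAB///8AAAAAAD///wAAAAAAH//8AAAAAAAAB/wAAAAAAAAD/AAAAAAAAAH+AAAAAAAAAH8AAAAAAAAAPwAAAAAAAAAfgAAAAAAAAA/gAAAAAAAAA/AAAAAAAAAAOAAAAAAAAAAAAAAAAAAAAAAAAAAAAAAAAAAAAAAAAAAAAAAAAAAAAAAAAAAAAAAAAAAAAAAAAAAAAAAAAAAAAAAAAAAAAAAAAAAAAAAAAAAAAAAAAAAAAAAAAAAAAAAAAAAAAAAAAAAAAAAAAAAAAAAAAAAAAAAAAAAAAAAAAAAAAAAAAAAAAAAAAAAAAAAAAAAAAAAAAAAAAAAAAAAAAAAAAAAAAAAAAAAA=="/>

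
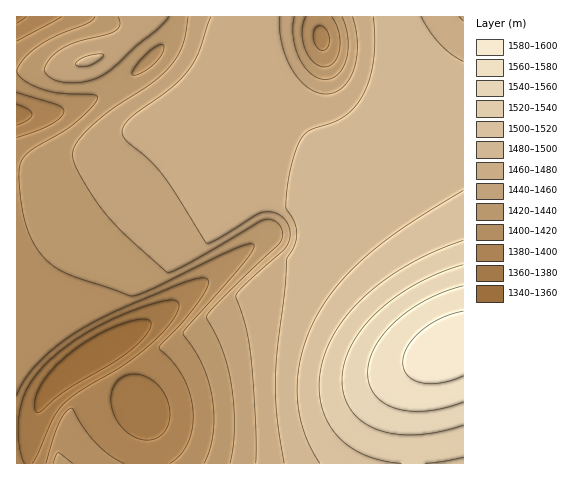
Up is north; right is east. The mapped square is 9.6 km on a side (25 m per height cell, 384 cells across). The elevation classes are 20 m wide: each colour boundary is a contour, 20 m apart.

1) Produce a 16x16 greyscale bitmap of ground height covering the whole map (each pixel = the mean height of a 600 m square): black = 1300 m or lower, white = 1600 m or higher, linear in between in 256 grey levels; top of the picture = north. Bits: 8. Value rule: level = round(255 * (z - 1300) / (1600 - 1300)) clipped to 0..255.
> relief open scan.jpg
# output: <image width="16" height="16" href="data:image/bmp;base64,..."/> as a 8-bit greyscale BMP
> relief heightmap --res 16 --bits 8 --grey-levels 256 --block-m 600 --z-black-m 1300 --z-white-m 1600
<image width="16" height="16" href="data:image/bmp;base64,Qk02BQAAAAAAADYEAAAoAAAAEAAAABAAAAABAAgAAAAAAAABAAATCwAAEwsAAAABAAAAAAAAAAAAAAEBAQACAgIAAwMDAAQEBAAFBQUABgYGAAcHBwAICAgACQkJAAoKCgALCwsADAwMAA0NDQAODg4ADw8PABAQEAAREREAEhISABMTEwAUFBQAFRUVABYWFgAXFxcAGBgYABkZGQAaGhoAGxsbABwcHAAdHR0AHh4eAB8fHwAgICAAISEhACIiIgAjIyMAJCQkACUlJQAmJiYAJycnACgoKAApKSkAKioqACsrKwAsLCwALS0tAC4uLgAvLy8AMDAwADExMQAyMjIAMzMzADQ0NAA1NTUANjY2ADc3NwA4ODgAOTk5ADo6OgA7OzsAPDw8AD09PQA+Pj4APz8/AEBAQABBQUEAQkJCAENDQwBEREQARUVFAEZGRgBHR0cASEhIAElJSQBKSkoAS0tLAExMTABNTU0ATk5OAE9PTwBQUFAAUVFRAFJSUgBTU1MAVFRUAFVVVQBWVlYAV1dXAFhYWABZWVkAWlpaAFtbWwBcXFwAXV1dAF5eXgBfX18AYGBgAGFhYQBiYmIAY2NjAGRkZABlZWUAZmZmAGdnZwBoaGgAaWlpAGpqagBra2sAbGxsAG1tbQBubm4Ab29vAHBwcABxcXEAcnJyAHNzcwB0dHQAdXV1AHZ2dgB3d3cAeHh4AHl5eQB6enoAe3t7AHx8fAB9fX0Afn5+AH9/fwCAgIAAgYGBAIKCggCDg4MAhISEAIWFhQCGhoYAh4eHAIiIiACJiYkAioqKAIuLiwCMjIwAjY2NAI6OjgCPj48AkJCQAJGRkQCSkpIAk5OTAJSUlACVlZUAlpaWAJeXlwCYmJgAmZmZAJqamgCbm5sAnJycAJ2dnQCenp4An5+fAKCgoAChoaEAoqKiAKOjowCkpKQApaWlAKampgCnp6cAqKioAKmpqQCqqqoAq6urAKysrACtra0Arq6uAK+vrwCwsLAAsbGxALKysgCzs7MAtLS0ALW1tQC2trYAt7e3ALi4uAC5ubkAurq6ALu7uwC8vLwAvb29AL6+vgC/v78AwMDAAMHBwQDCwsIAw8PDAMTExADFxcUAxsbGAMfHxwDIyMgAycnJAMrKygDLy8sAzMzMAM3NzQDOzs4Az8/PANDQ0ADR0dEA0tLSANPT0wDU1NQA1dXVANbW1gDX19cA2NjYANnZ2QDa2toA29vbANzc3ADd3d0A3t7eAN/f3wDg4OAA4eHhAOLi4gDj4+MA5OTkAOXl5QDm5uYA5+fnAOjo6ADp6ekA6urqAOvr6wDs7OwA7e3tAO7u7gDv7+8A8PDwAPHx8QDy8vIA8/PzAPT09AD19fUA9vb2APf39wD4+PgA+fn5APr6+gD7+/sA/Pz8AP39/QD+/v4A////AEJeXFFKT15yhpmptb7CwsA7TlJGPkZZcIecsMDN1NXRPzVHRD5IW3KInrTI2OPo5lQ1KjlHUmN2ip2yx9vq8vNbVjwrNlRsfIubrL/T5PD1XF9eVENCYH+NmaW0xNTi62BkZmlsYlZoiZigqbTBzddkaGxwdn16aGyLnqOqsbnBZ2xxdnyCiIp5gZygpKitsmhvdXuBhouQlJicn6Kkp6ppcXmAhYqNkZWYm56go6WnXmt6hYqMjpGUl5qcn6KkpUdWaHyIjY6Qk5aVl52goqRib3Fsc4WNj5KShYSYn6GhaXqFfWpxiI6Qimlrkp6fmlFgbXh9cYKMjoReaJKdm5E="/>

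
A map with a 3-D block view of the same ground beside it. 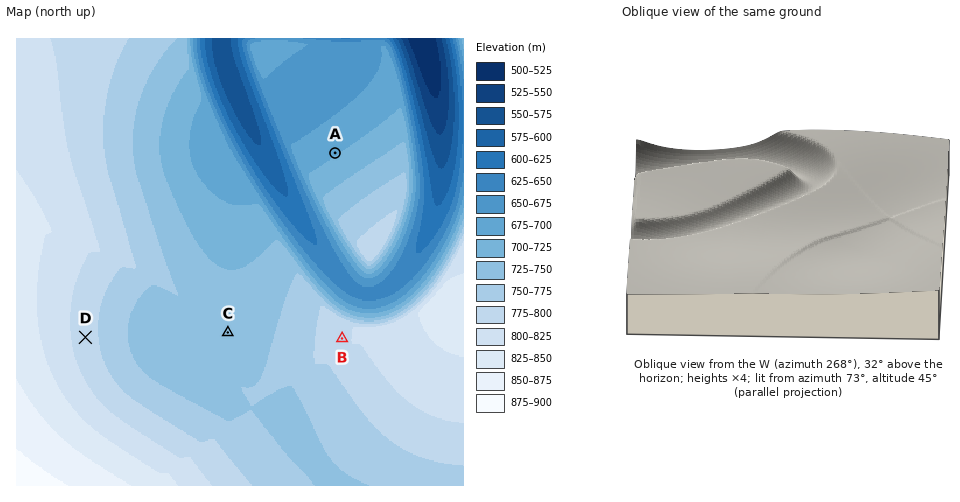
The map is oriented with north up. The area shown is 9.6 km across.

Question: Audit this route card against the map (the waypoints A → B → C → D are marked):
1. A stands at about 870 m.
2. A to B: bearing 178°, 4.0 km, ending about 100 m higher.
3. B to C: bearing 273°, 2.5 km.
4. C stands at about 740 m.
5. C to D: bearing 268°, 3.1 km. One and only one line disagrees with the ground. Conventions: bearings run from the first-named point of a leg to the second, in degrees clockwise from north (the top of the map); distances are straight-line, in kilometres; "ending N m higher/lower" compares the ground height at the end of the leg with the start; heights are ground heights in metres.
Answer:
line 1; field height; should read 700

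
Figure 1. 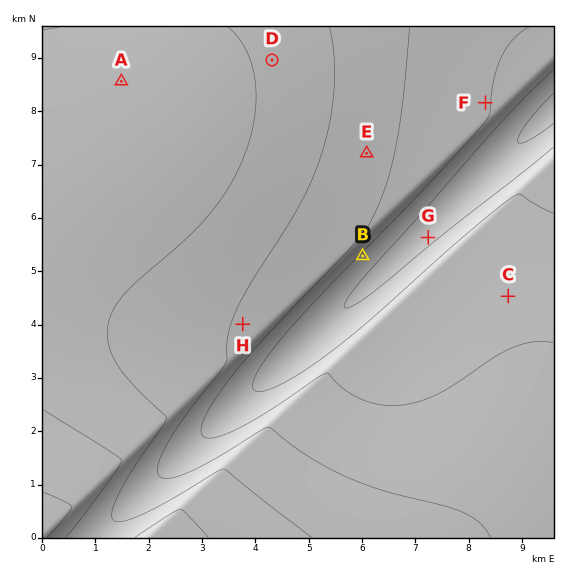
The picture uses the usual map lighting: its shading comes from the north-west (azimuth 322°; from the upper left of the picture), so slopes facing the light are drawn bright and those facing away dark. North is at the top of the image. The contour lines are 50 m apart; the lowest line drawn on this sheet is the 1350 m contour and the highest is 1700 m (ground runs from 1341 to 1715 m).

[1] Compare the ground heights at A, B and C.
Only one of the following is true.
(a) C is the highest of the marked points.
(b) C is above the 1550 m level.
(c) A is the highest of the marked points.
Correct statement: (c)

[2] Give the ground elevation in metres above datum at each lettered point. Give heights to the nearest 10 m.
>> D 1590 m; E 1520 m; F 1450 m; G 1390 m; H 1540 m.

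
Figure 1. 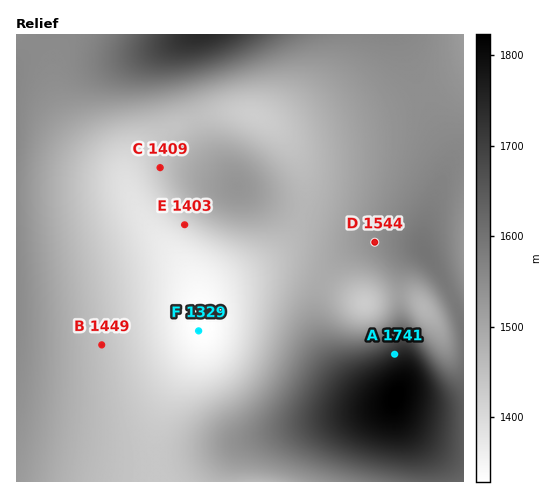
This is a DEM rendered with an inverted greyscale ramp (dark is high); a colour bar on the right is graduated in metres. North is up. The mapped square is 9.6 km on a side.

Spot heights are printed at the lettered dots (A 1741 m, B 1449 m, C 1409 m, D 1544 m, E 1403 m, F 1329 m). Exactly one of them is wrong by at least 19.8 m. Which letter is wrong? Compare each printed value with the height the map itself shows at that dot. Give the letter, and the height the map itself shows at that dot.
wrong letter C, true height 1438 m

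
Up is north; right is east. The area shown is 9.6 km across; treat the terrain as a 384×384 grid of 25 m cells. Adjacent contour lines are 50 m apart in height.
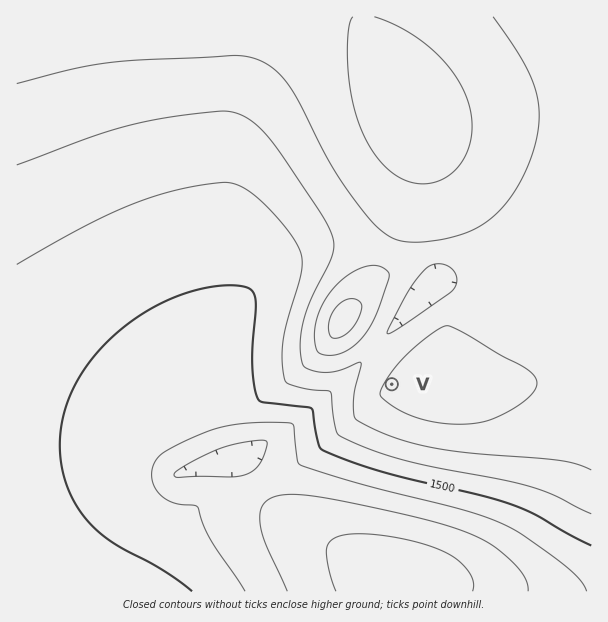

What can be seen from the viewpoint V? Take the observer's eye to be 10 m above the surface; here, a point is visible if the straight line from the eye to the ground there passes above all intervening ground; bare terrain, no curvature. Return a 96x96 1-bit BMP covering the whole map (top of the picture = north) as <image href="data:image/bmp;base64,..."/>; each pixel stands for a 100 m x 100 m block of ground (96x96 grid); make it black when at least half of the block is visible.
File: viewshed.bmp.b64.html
<image width="96" height="96" href="data:image/bmp;base64,Qk2+BAAAAAAAAD4AAAAoAAAAYAAAAGAAAAABAAEAAAAAAIAEAAATCwAAEwsAAAIAAAAAAAAA////AAAAAAD///////gAAAAAAAD///////AAAAAAAAD//////+AAAAAAAAD//////8AAAAAAAAD//////4AAAAAAAAD//////wAAAAAAAAD//////wAAAAAAAAD//////gAAAAAAAAD//////AAAAAAAAAD//////AAAAAAAAAD/////+AAAAAAAAAD/////+AAAAAAAAAD/////+AAAAAAAAAD/////+AAAAAAAAAD/////+AAAAAAAAAD/////+AAAAAAAAAD/////+AAAAAAAAAD/////8AAAAAAAAAD/////8AAAAAAAAAD/////4AAAAAAAAAD/////4AAAAAAAAAD/////4AAAAAAAAAD/////4AAAAAAAAAD/////8AAAAAAAAAD/////+AAAAAAAAAD//////AAAAAAAAAD//////wAAAAAAAAD//////4AAAAAAAAD//////+AAAAAAAAD///////gAAAAAAAD///////4AAAAAAAD///////+AD/gAAAD////////AH/wAAAD/////+B/wf/wAAAD/////4A/9//wAAAD/////wAP///wAAAD/////AAH///gAAAD////+AAD///gAAAD////8AAB///AAAAD////wAAA//wAAAAD////gAAAf/gAAAAD////AAAAP/gAAAAD///8AAAAH/gAAAAD///4AAAAH/gAAAAD///wAAAAD/gAAAAD///AAAAAB/wAAAAD//+AAAAAA/4AAAAD//8AAAAAAf4AAAAD//wAAAAAAP8AAAAD//gAAAAAAH+AAAAD//AAAAAAAD/AAAAD/+AAAAAAAB/gAAAD/4AAAAAAAA/gAAAD/wAAAAAAAA/8AAAD/gAAAAAAAAf/4AAD/AAAAAAAAAf/8AAD8AAAAAAAAA//+AAD4AAAAAAAAA///AADwAAAAAAAAB///gADgAAAAAAAAB///wADAAAAAAAAAD///8AAAAAAAAAAAD///+AAAAAAAAAAAD////AAAAAAAAAAAH////gAAAAAAAAAAH////wAAAAAAAAAAP////4AAAAAAAAAAP////8AAAAAAAAAAf////+AAAAAAAAAAf/////AAAAAAAAAAf///5/gAAAAAAAAA////Af4AAAAAAAAA///4AP8AAAAAAAAA///gAP8AAAAAAAAB//+AAH8AAAAAAAAB//4AAH8AAAAAAAAB//AAAD8AAAAAAAAD/8AAAD8AAAAAAAAD/gAAAB8AAAAAAAAD+AAAAB8AAAAAAAADwAAAAA8AAAAAAAAHAAAAAA8AAAAAAAAGAAAAAAcAAAAAAAAEAAAAAAcAAAAAAAAEAAAAAAcAAAAAAAAIAAAAAAMAAAAAAAAAAAAAAAMAAAAAAAAIAAAAAAEAAAAAAAAAAAAAAAEAAAAAAAAAAAAAAAEAAAAAAAAQAAAAAAAAAAAAAAAQAAAAAAAAAAAAAAAQAAAAAAAAAAAAAAAQAAAAAAAAAAAAAAAwAAAAAAAAAAAAAAAwAAAAAAAAAAAAAAAwAAAAAAA="/>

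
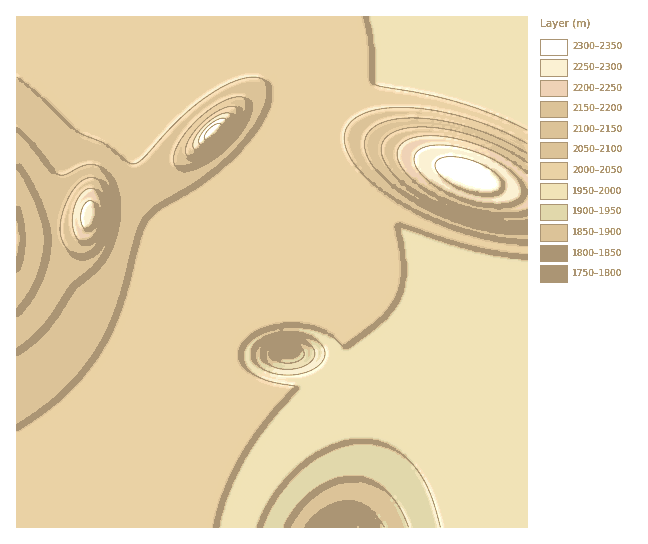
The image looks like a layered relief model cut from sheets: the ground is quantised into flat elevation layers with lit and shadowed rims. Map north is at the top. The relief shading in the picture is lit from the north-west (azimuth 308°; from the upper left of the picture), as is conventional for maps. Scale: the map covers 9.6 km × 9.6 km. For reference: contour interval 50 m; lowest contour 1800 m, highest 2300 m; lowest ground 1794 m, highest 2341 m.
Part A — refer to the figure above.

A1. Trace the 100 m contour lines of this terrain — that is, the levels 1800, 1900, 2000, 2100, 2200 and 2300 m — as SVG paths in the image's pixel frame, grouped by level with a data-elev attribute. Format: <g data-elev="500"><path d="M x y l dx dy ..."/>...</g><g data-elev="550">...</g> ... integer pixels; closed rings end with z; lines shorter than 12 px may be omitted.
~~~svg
<g data-elev="1800"><path d="M335 527l11-2 11 2"/></g><g data-elev="1900"><path d="M286 527l13-20 16-15 19-10 20-4 17 4 15 9 13 15 10 21"/><path d="M281 369l-12-4-6-7 0-8 7-6 12-5 13 0 11 3 8 7 0 8-7 7-12 5z"/></g><g data-elev="2000"><path d="M216 527l11-36 15-33 23-33 32-38-32-7-11-5-7-6-5-7-1-8 3-8 6-8 9-5 12-5 15-2 15 0 13 2 11 4 9 6 11 9 23-16 22-20 7-10 4-11 2-12 1-13-6-39 9 1 36 13 32 9 28 6 24 2"/><path d="M527 130l-33-15-35-12-32-8-52-10-2-4-3-43-4-21"/></g><g data-elev="2100"><path d="M17 353l14-11 12-11 12-14 18-28 21-19 8-9 6-11 5-13 4-15 1-13-4-23-4-9-7-8-6-4-8 0-8 2-16 8-7-1-5-4-20-25-16-18"/><path d="M181 169l10-1 12-6 14-8 13-12 11-13 6-12 3-11-3-7-9-2-13 4-15 8-16 14-13 16-7 14 0 10 3 4z"/><path d="M527 153l-25-13-27-11-28-7-25-4-23 1-18 4-12 8-3 6-2 6 4 15 10 15 18 16 23 15 27 12 28 9 28 6 25 2"/></g><g data-elev="2200"><path d="M17 269l4-15 1-15-1-16-4-16"/><path d="M81 242l6 1 7-4 5-8 4-10 1-11-2-11-4-7-5-3-6 0-6 5-5 8-3 9-1 10 1 9 4 8z"/><path d="M527 174l-14-12-19-11-21-8-23-6-20-1-16 1-12 6-5 8 2 12 9 12 15 13 20 11 24 10 23 5 21 1 16-3"/><path d="M195 150l4 1 7-2 15-11 10-13 2-7-2-4-4-1-6 1-16 11-11 16-1 5z"/></g><g data-elev="2300"><path d="M480 194l14 0 5-2 4-3-1-8-9-10-15-8-17-6-15 0-9 4-2 4 1 4 9 10 16 10z"/><path d="M205 139l5 0 7-5 4-7 0-3-6 0-6 5-4 6z"/></g>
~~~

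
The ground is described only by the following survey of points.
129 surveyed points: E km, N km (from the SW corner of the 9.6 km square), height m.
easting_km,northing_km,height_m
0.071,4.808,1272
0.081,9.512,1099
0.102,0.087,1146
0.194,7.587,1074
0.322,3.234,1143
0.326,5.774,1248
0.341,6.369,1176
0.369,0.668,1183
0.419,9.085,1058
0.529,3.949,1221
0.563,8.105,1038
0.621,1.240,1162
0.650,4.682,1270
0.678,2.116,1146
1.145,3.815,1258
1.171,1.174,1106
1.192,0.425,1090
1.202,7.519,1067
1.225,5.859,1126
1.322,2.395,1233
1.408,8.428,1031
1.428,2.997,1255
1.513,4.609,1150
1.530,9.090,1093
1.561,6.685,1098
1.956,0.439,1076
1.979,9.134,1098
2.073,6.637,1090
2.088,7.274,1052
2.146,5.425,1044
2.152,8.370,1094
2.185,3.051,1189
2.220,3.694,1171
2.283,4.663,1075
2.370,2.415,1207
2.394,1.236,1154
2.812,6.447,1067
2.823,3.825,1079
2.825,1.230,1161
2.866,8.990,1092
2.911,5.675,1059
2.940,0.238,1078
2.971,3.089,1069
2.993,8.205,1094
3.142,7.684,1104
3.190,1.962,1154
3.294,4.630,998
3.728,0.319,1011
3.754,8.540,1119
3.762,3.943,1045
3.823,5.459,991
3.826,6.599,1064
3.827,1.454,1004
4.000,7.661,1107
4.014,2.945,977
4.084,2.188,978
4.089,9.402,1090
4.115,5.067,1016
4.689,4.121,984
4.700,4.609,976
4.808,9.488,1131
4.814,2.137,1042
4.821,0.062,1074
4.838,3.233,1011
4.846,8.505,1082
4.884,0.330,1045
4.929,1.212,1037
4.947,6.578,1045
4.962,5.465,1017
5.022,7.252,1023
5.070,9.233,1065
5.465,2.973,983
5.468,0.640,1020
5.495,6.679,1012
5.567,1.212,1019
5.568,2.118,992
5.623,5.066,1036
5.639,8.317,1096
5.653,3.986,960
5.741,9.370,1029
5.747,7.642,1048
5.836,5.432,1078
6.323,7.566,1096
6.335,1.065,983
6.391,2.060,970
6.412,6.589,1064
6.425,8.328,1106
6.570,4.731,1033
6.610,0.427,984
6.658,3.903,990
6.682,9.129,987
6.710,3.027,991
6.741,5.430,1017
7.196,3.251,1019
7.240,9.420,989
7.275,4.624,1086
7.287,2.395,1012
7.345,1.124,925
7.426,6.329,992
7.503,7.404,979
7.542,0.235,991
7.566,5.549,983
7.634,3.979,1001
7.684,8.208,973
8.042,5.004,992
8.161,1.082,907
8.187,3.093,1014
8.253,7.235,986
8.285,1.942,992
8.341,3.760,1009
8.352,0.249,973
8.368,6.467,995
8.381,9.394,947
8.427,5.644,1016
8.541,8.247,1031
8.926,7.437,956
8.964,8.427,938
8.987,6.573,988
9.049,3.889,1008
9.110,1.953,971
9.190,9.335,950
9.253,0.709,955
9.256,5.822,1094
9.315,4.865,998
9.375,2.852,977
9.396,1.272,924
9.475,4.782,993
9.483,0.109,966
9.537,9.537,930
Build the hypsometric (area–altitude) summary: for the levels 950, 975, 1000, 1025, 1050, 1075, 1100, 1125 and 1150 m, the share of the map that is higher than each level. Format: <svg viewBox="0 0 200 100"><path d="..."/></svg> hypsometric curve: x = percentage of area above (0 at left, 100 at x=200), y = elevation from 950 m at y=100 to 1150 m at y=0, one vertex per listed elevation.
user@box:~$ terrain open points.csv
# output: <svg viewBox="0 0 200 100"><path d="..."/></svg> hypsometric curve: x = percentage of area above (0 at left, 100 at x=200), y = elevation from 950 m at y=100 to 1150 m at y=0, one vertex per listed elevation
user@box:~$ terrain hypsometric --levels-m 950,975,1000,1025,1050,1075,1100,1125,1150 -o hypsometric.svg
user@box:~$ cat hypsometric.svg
<svg viewBox="0 0 200 100"><path d="M193 100l-12-12-38-13-32-13-24-12-18-12-21-13-13-13-9-12"/></svg>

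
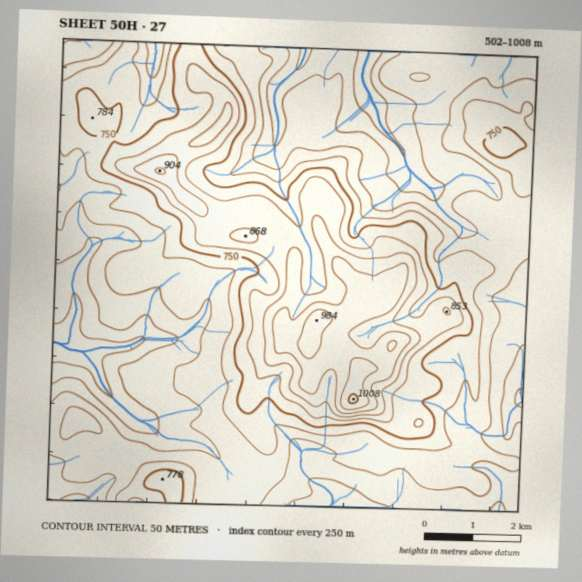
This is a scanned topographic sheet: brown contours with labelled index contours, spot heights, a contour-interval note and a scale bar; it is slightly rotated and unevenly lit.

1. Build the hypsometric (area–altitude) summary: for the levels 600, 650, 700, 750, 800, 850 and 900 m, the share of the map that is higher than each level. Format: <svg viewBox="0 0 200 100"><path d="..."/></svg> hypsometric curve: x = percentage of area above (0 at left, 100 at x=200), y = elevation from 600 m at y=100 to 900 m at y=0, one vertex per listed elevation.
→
<svg viewBox="0 0 200 100"><path d="M178 100l-43-17-47-16-30-17-21-17-17-16-10-17"/></svg>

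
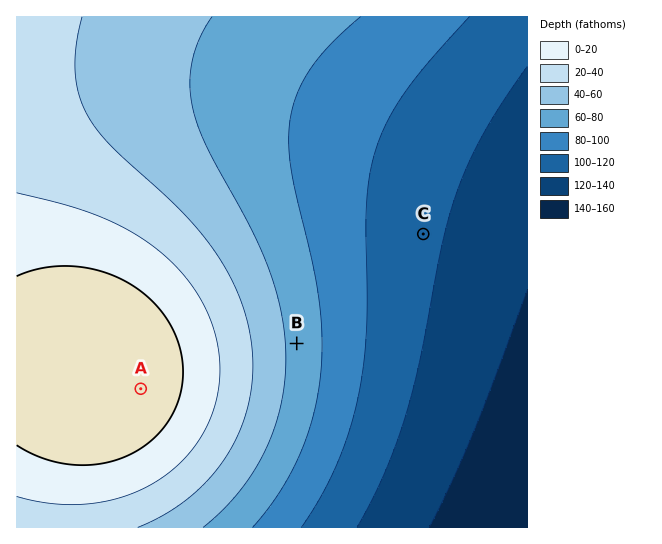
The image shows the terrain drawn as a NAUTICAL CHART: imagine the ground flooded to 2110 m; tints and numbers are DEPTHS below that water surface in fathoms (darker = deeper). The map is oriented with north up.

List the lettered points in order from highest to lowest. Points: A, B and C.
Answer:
A B C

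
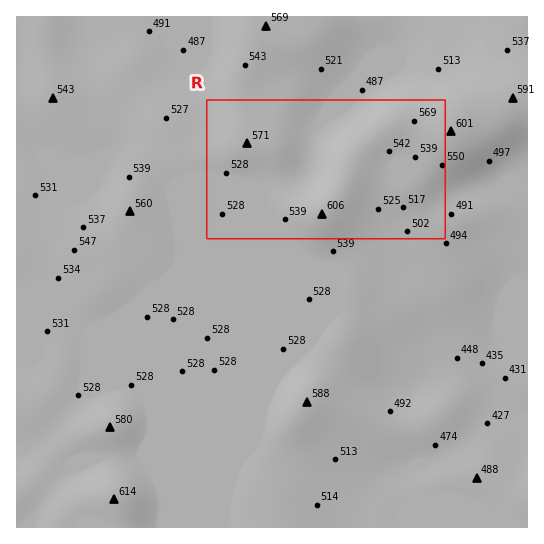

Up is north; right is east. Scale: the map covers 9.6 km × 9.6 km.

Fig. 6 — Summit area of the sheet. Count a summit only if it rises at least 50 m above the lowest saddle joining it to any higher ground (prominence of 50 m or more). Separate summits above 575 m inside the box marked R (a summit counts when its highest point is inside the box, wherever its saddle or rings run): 1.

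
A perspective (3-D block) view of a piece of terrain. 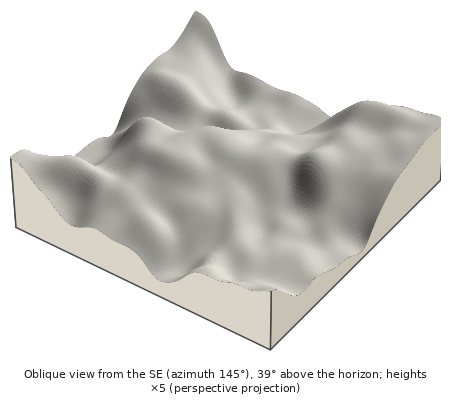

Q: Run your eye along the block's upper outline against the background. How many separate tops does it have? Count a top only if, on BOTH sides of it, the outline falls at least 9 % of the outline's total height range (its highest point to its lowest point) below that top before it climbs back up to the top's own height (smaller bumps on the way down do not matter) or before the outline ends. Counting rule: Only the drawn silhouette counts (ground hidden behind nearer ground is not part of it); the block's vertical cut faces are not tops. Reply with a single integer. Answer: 2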